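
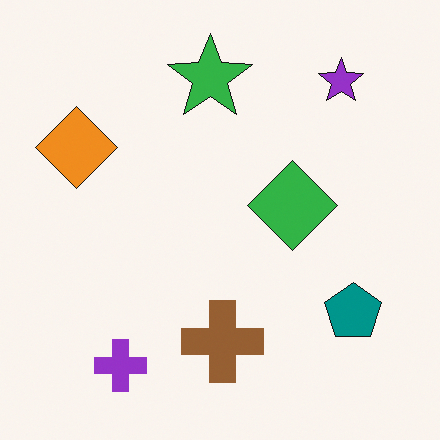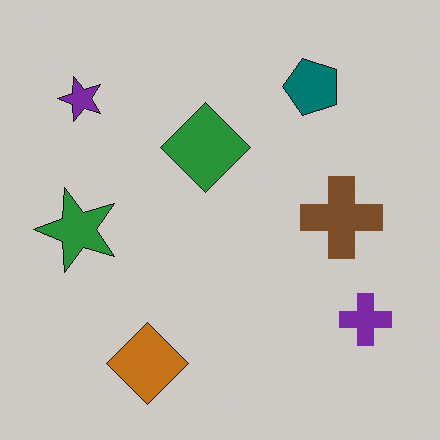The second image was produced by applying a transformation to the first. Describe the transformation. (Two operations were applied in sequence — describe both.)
This is the original image rotated 90° counter-clockwise, then slightly darkened.

The purple star sits in the top-right of the first image and the top-left of the second — consistent with a whole-image 90° counter-clockwise rotation. Every pixel — background and shapes alike — is uniformly darkened.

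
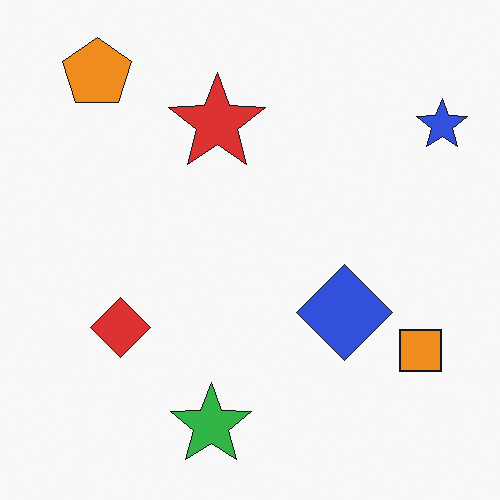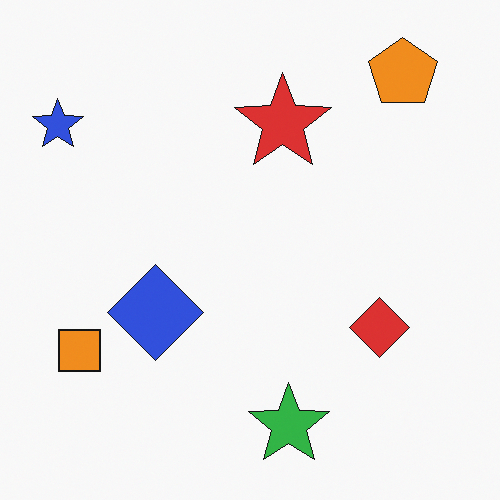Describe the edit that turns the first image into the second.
Flipped horizontally (left ↔ right).

The blue star is in the top-right of the first image and the top-left of the second — shapes on opposite sides of the vertical midline have swapped in a mirror flip.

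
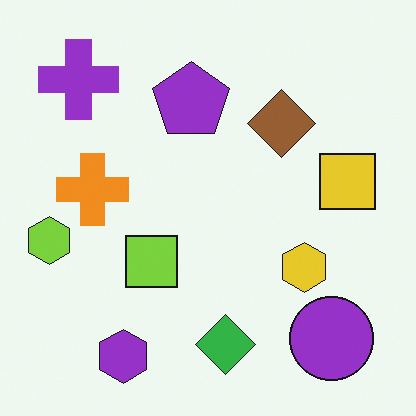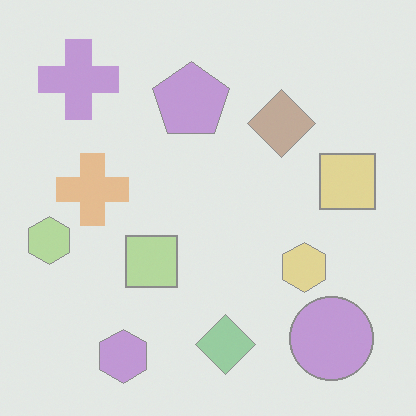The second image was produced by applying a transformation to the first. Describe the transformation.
It was given much lower contrast.

Tones are pushed toward mid-grey across the whole image — a global contrast change.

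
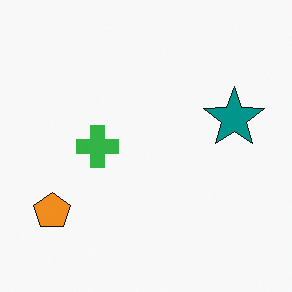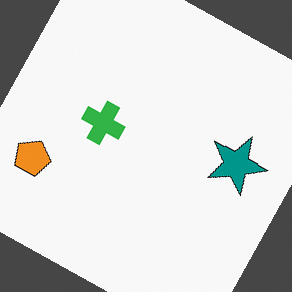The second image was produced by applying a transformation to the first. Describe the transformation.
The transformation is: rotated clockwise by a moderate amount.

Every shape is tilted by the same angle and the image corners show triangular fill wedges — a whole-image rotation by a non-right angle.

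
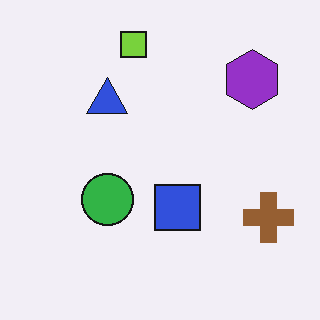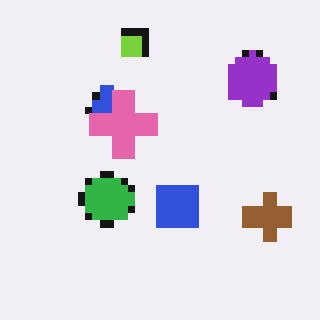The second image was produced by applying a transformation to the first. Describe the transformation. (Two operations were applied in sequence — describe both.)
The second image is the first pixelated into visible square blocks, then overlaid with an additional pink cross.

Shapes are reduced to large square blocks; fine edges and outlines are lost — a downscale-then-upscale (mosaic) effect. A pink cross appears in the second image that is absent from the first.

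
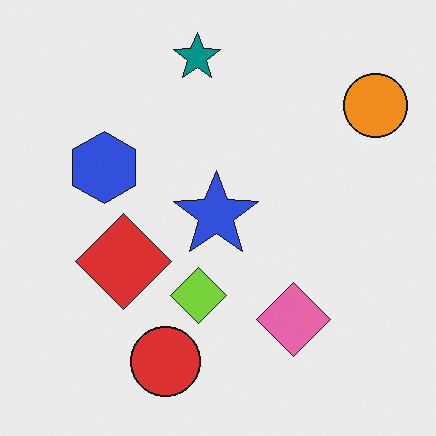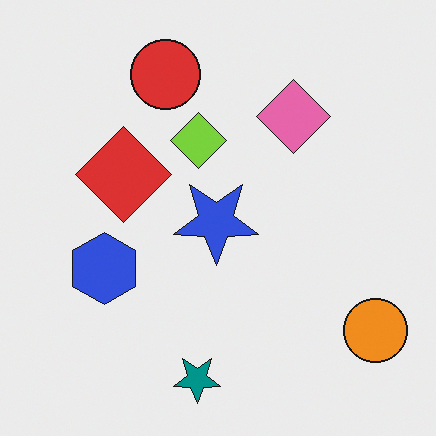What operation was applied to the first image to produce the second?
The second image is the first flipped vertically (top ↔ bottom).

The teal star is in the top of the first image and the bottom of the second — shapes on opposite sides of the horizontal midline have swapped in a mirror flip.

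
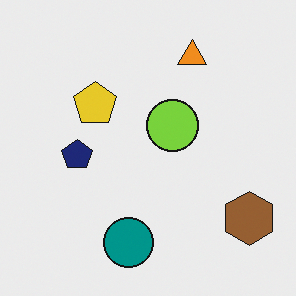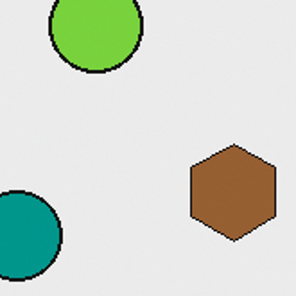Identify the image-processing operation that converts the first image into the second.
It was cropped to a noticeably smaller region and rescaled.

The visible shapes are larger and the field of view is narrower; shapes near the original edges may be partly or wholly outside the frame — a crop-and-rescale.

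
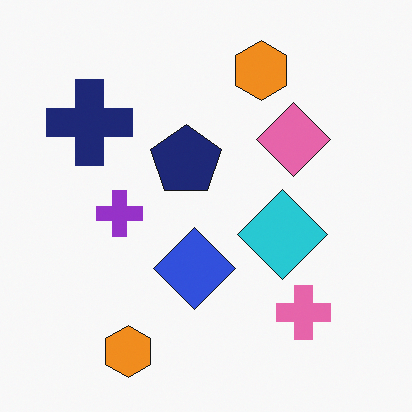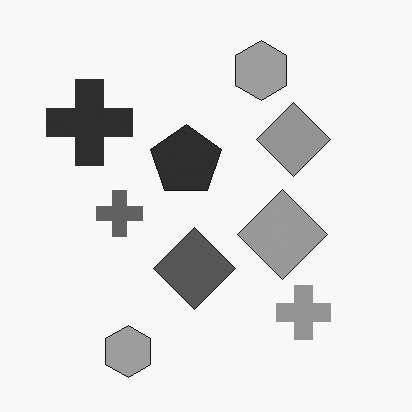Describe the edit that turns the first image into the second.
It was converted to grayscale.

All color is removed — every shape is now a shade of grey.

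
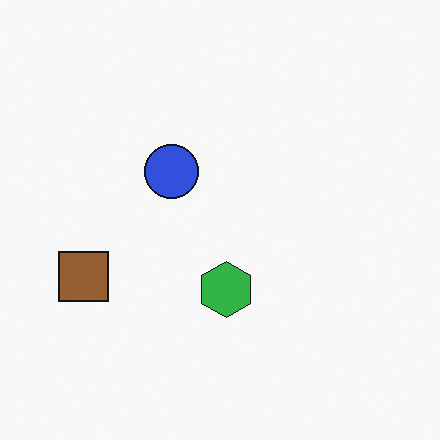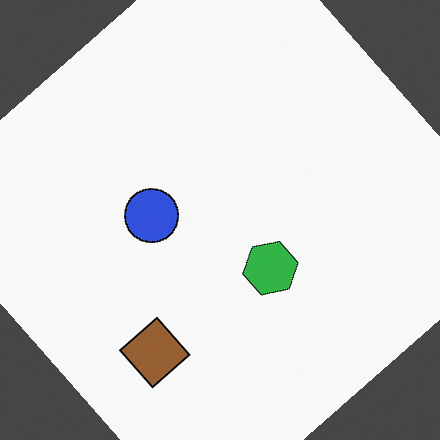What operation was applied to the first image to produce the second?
The second image is the first rotated counter-clockwise by a large amount — several tens of degrees.

Every shape is tilted by the same angle and the image corners show triangular fill wedges — a whole-image rotation by a non-right angle.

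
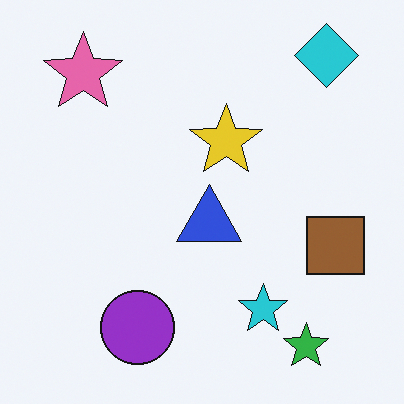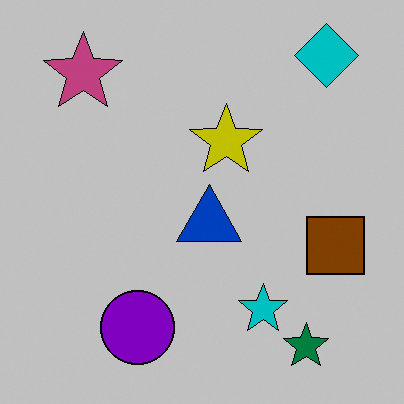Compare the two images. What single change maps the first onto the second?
This is the original image heavily posterized to just a handful of flat colors.

Each flat color has snapped to a coarser quantized level — most visibly, the near-white background has dropped to a flat grey.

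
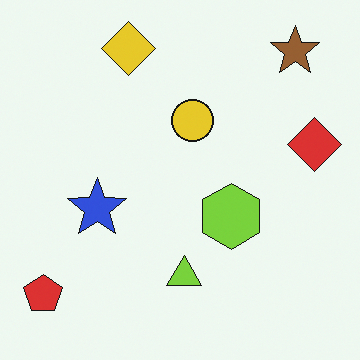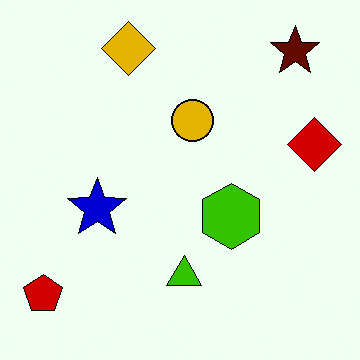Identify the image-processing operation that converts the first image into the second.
The image was given much higher contrast.

Tones are pushed away from mid-grey across the whole image — a global contrast change.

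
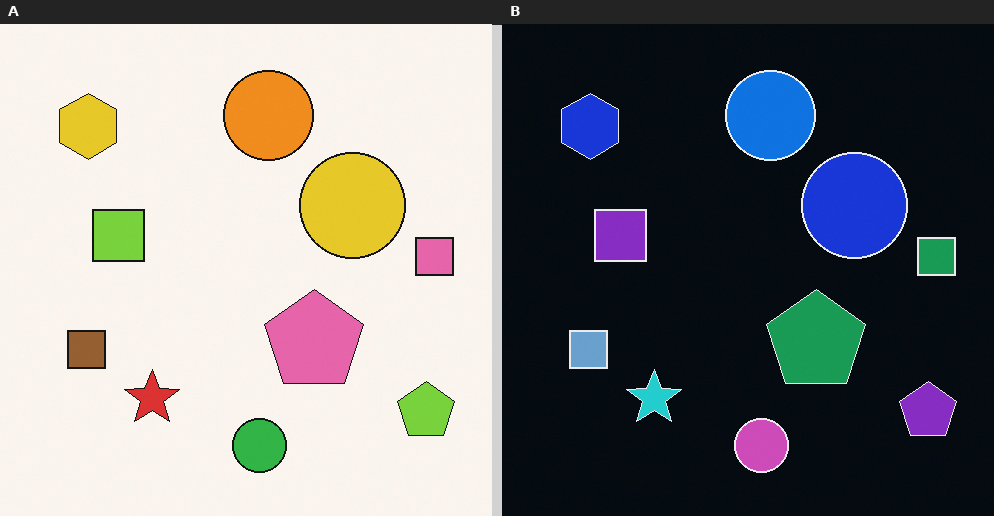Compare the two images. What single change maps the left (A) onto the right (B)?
It was color-inverted (negative).

The light background has become dark and every shape's color is its complement — a photographic negative.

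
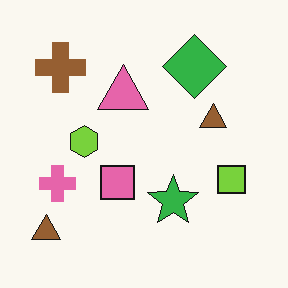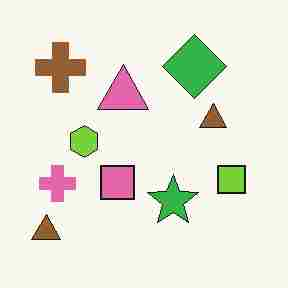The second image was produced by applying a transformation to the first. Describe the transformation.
The transformation is: degraded with heavy JPEG compression.

Blocky 8×8 compression artifacts appear around shape edges and the flat background shows ringing — characteristic JPEG degradation.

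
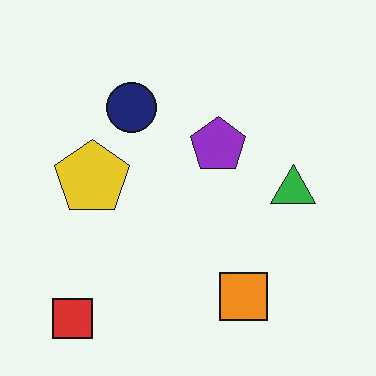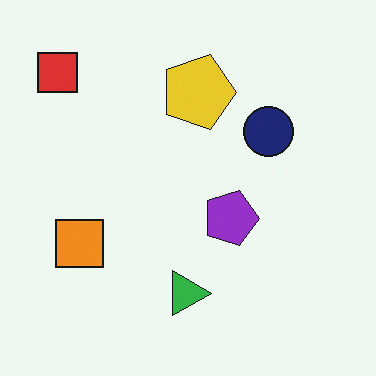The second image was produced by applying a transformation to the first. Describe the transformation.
The transformation is: rotated 90° clockwise.

The red square sits in the bottom-left of the first image and the top-left of the second — consistent with a whole-image 90° clockwise rotation.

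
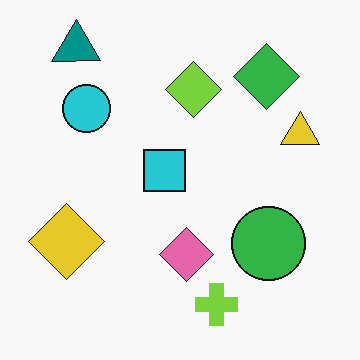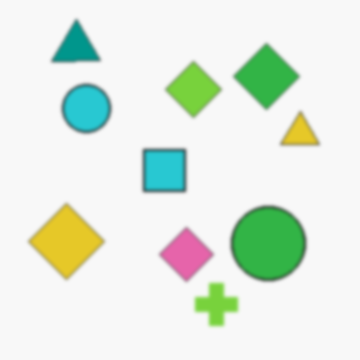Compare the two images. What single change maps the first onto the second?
Slightly softened.

Shape edges and outlines are uniformly softened across the whole image.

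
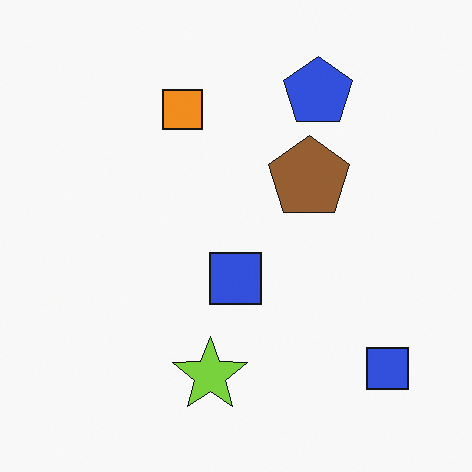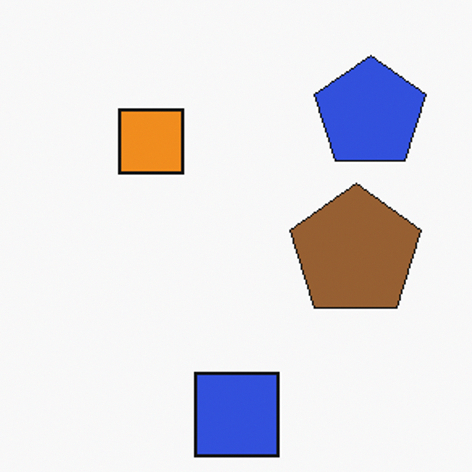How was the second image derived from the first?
It was cropped to a modestly smaller region and rescaled.

The visible shapes are larger and the field of view is narrower; shapes near the original edges may be partly or wholly outside the frame — a crop-and-rescale.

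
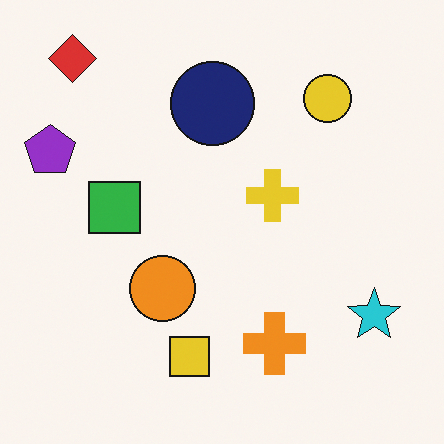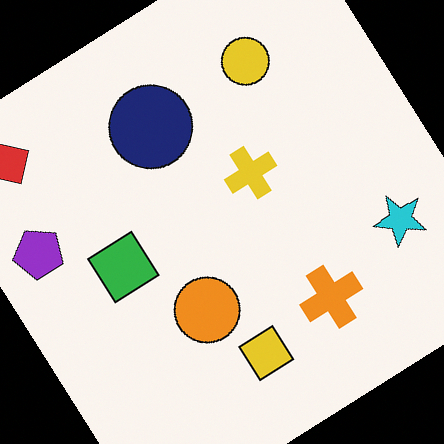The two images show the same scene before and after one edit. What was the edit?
The second image is the first rotated counter-clockwise by a large amount — several tens of degrees.

Every shape is tilted by the same angle and the image corners show triangular fill wedges — a whole-image rotation by a non-right angle.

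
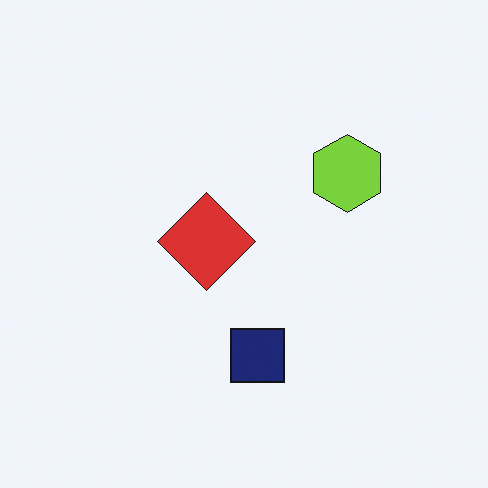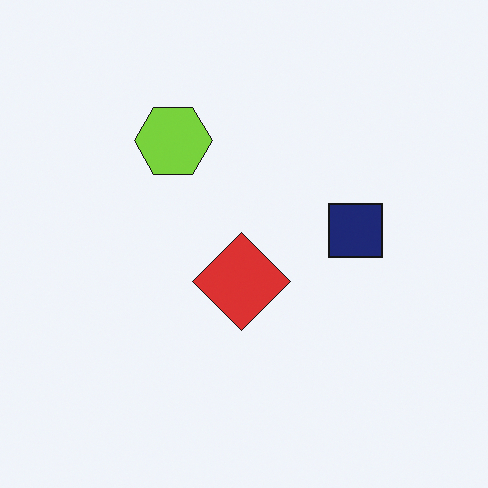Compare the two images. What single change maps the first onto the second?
Rotated 90° counter-clockwise.

The lime hexagon sits in the right of the first image and the top of the second — consistent with a whole-image 90° counter-clockwise rotation.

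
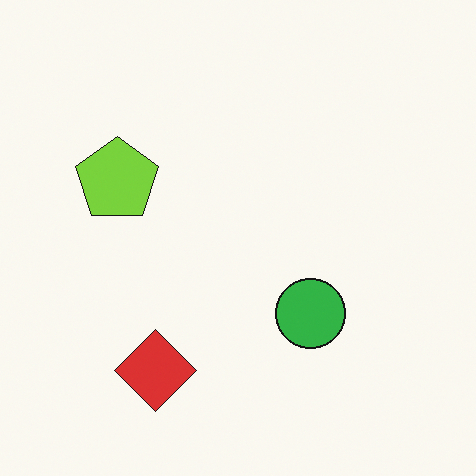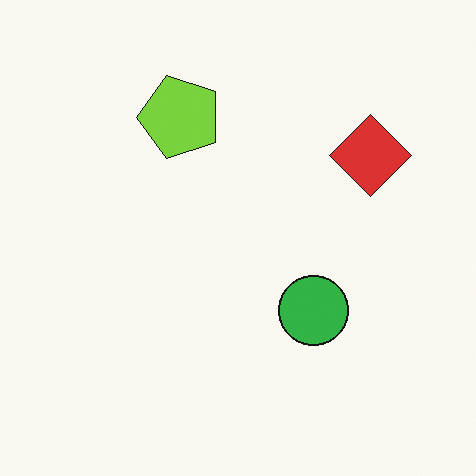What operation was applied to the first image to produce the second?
The transformation is: transposed (reflected across the top-left ↔ bottom-right diagonal).

Shapes have swapped their row and column positions — what was in the top-right is now in the bottom-left — a diagonal reflection.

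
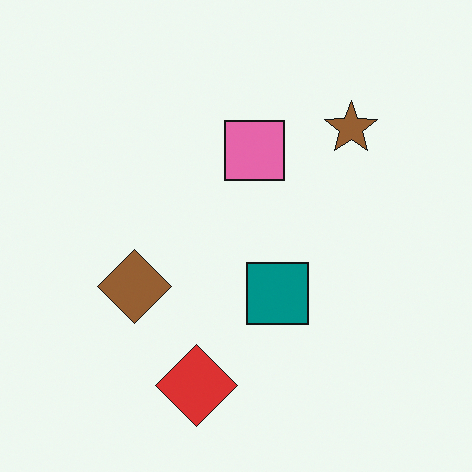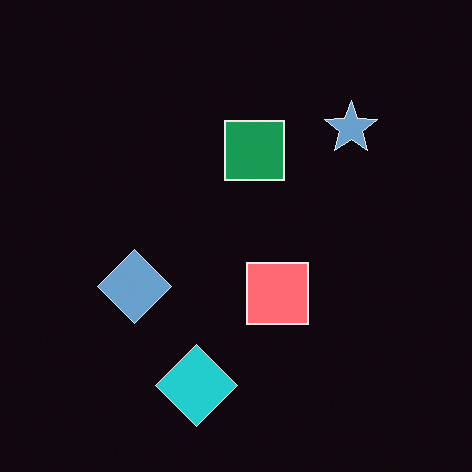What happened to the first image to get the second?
This is the original image color-inverted (negative).

The light background has become dark and every shape's color is its complement — a photographic negative.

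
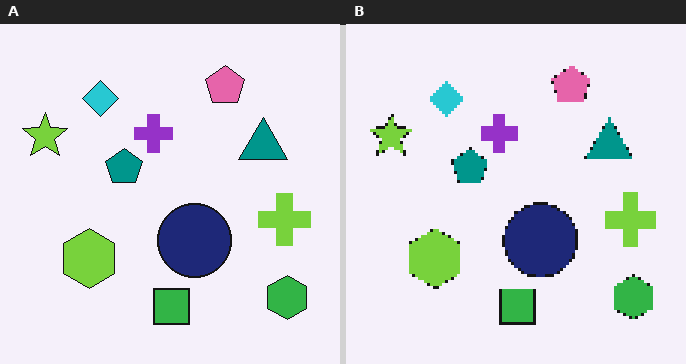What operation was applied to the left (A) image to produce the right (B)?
The image was mildly pixelated.

Shapes are reduced to large square blocks; fine edges and outlines are lost — a downscale-then-upscale (mosaic) effect.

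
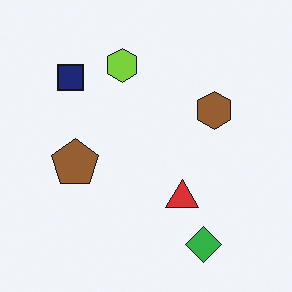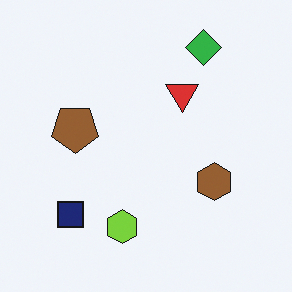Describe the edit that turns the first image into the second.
Flipped vertically (top ↔ bottom).

The green diamond is in the bottom-right of the first image and the top-right of the second — shapes on opposite sides of the horizontal midline have swapped in a mirror flip.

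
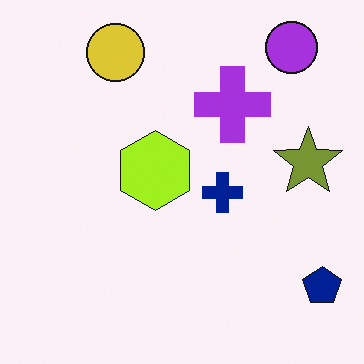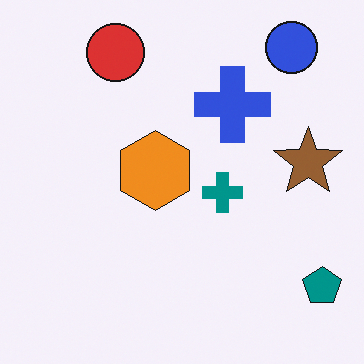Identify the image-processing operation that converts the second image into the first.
The image was hue-shifted by a small amount.

Every shape's color has rotated by the same amount around the hue wheel — a uniform hue shift.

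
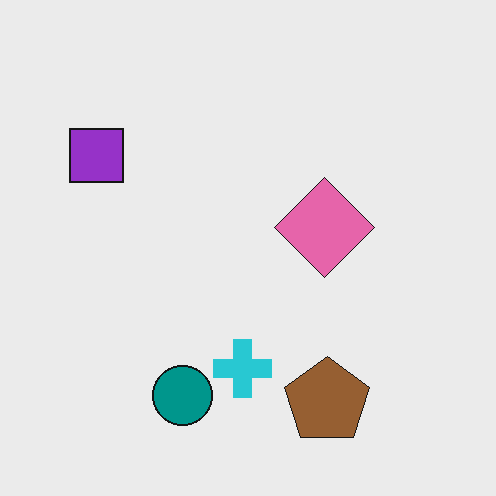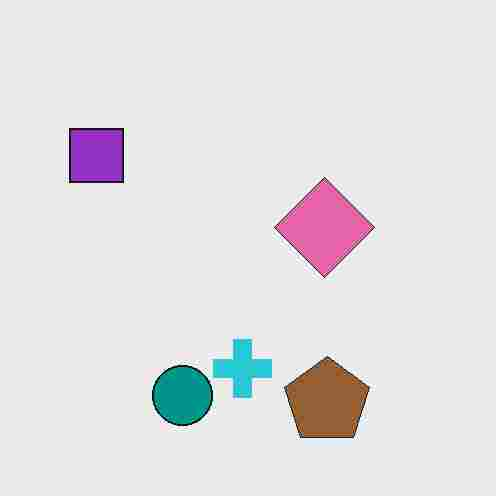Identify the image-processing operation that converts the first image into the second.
It was degraded with heavy JPEG compression.

Blocky 8×8 compression artifacts appear around shape edges and the flat background shows ringing — characteristic JPEG degradation.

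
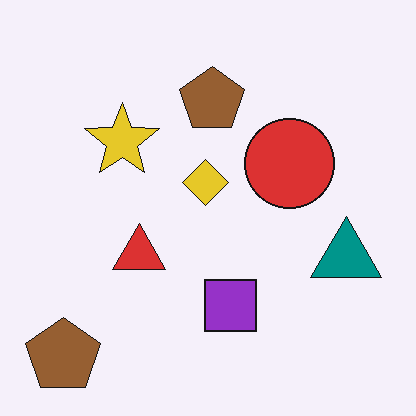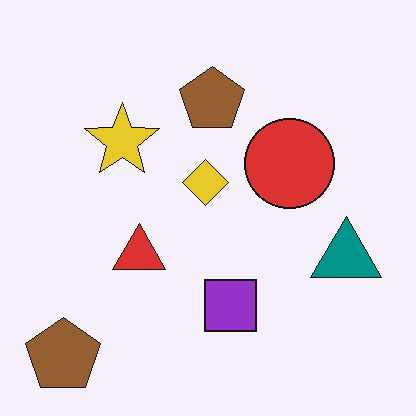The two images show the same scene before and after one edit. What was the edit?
The image was JPEG-compressed with visible artifacts.

Blocky 8×8 compression artifacts appear around shape edges and the flat background shows ringing — characteristic JPEG degradation.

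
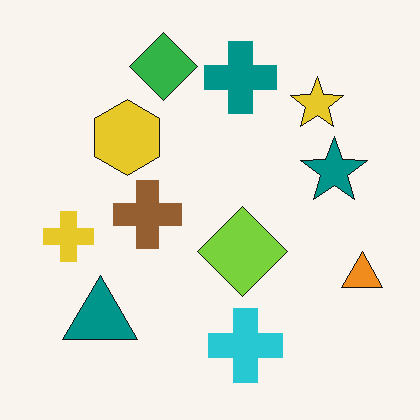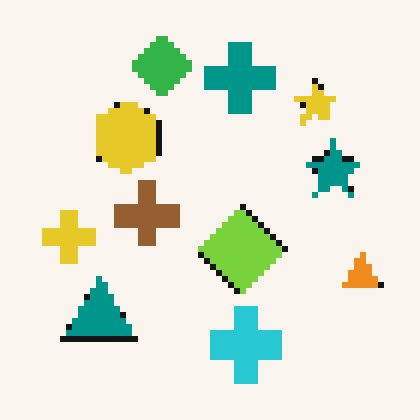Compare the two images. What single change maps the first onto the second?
The second image is the first pixelated into visible square blocks.

Shapes are reduced to large square blocks; fine edges and outlines are lost — a downscale-then-upscale (mosaic) effect.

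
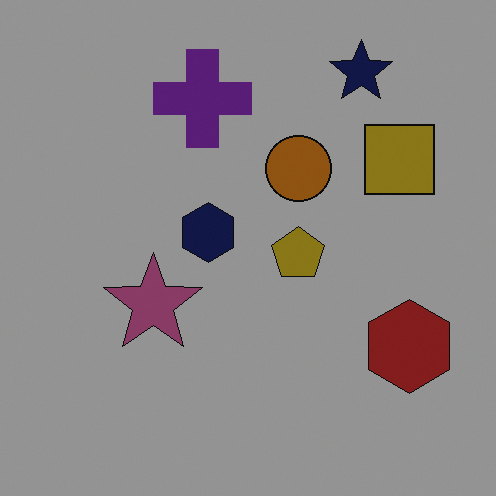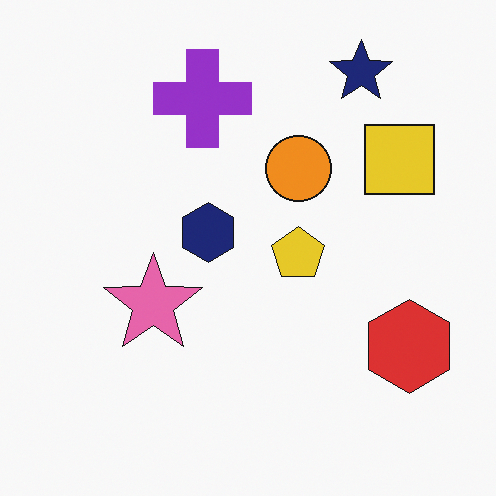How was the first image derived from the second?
This is the original image darkened a lot.

Every pixel — background and shapes alike — is uniformly darkened.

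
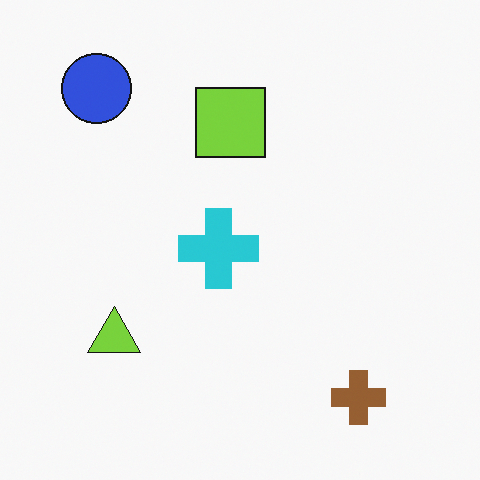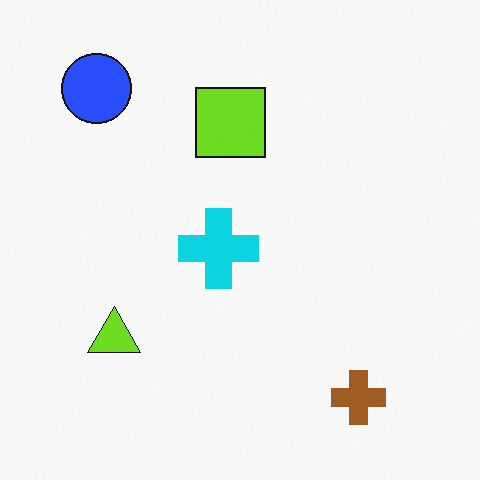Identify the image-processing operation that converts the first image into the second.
It was slightly oversaturated.

All colors are more vivid — a global saturation change.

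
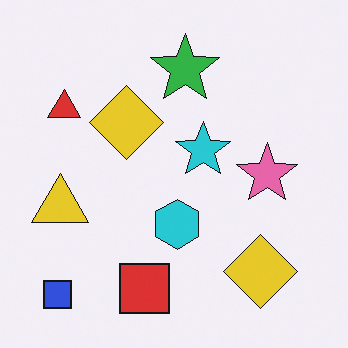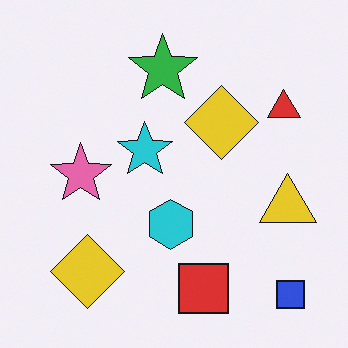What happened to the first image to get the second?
It was flipped horizontally (left ↔ right).

The blue square is in the bottom-left of the first image and the bottom-right of the second — shapes on opposite sides of the vertical midline have swapped in a mirror flip.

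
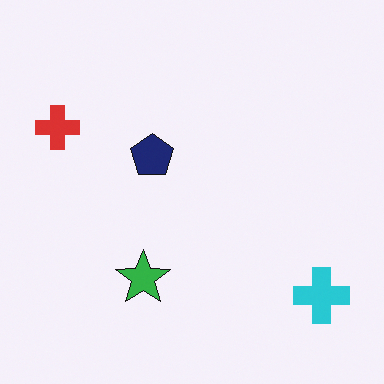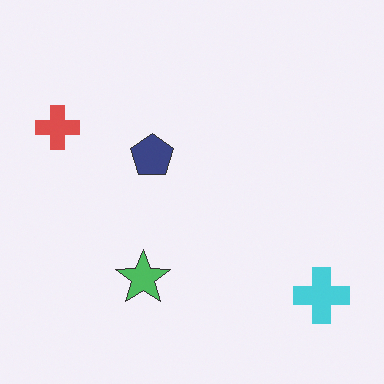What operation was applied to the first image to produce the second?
The image was given slightly reduced contrast.

Tones are pushed toward mid-grey across the whole image — a global contrast change.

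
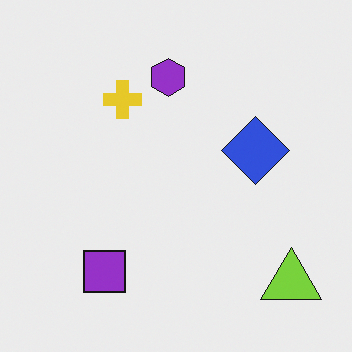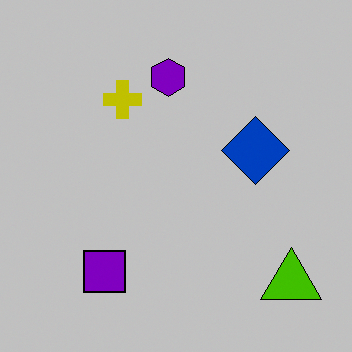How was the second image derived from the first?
The second image is the first aggressively posterized.

Each flat color has snapped to a coarser quantized level — most visibly, the near-white background has dropped to a flat grey.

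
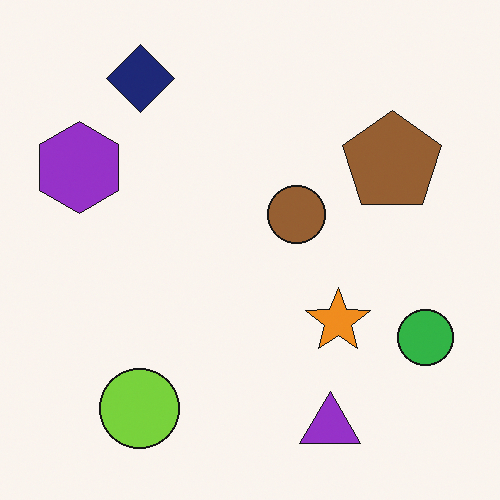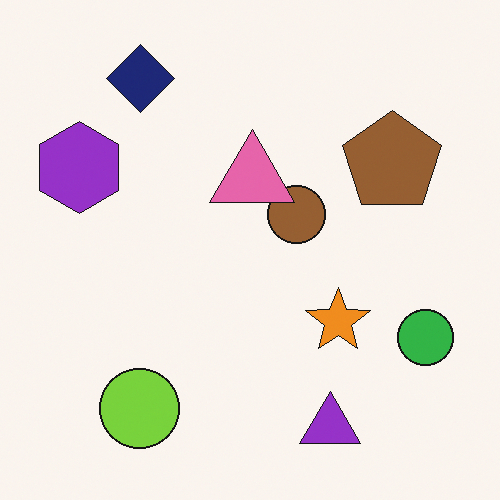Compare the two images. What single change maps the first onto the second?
The image was overlaid with an additional pink triangle.

A pink triangle appears in the second image that is absent from the first.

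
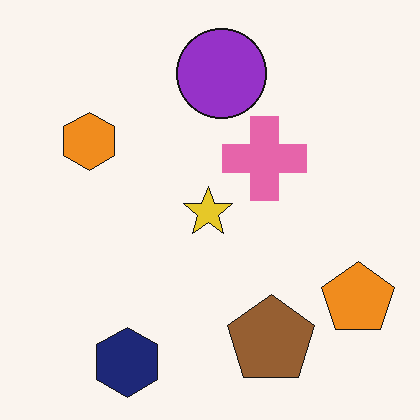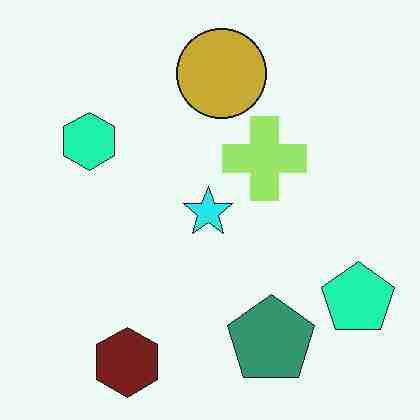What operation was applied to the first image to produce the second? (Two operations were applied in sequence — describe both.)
It was hue-shifted through roughly a third of the color wheel, then degraded with heavy JPEG compression.

Every shape's color has rotated by the same amount around the hue wheel — a uniform hue shift. Blocky 8×8 compression artifacts appear around shape edges and the flat background shows ringing — characteristic JPEG degradation.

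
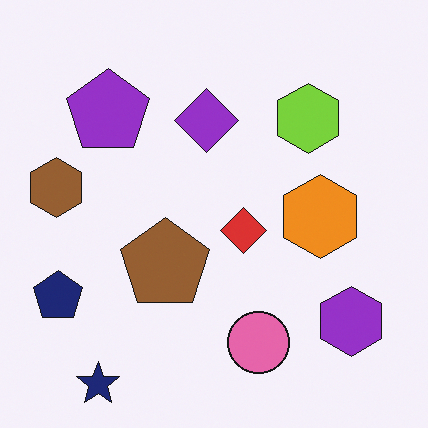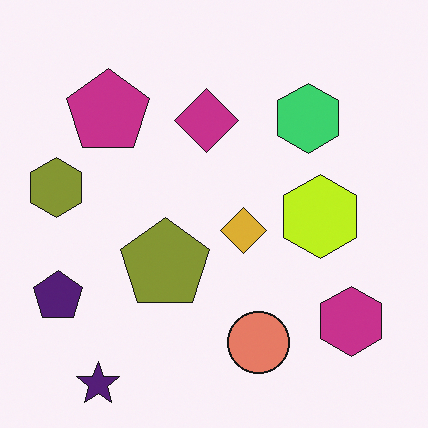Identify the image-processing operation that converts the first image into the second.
The transformation is: hue-shifted by a small amount.

Every shape's color has rotated by the same amount around the hue wheel — a uniform hue shift.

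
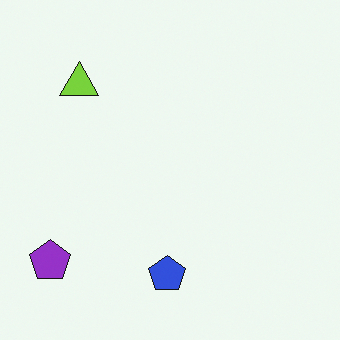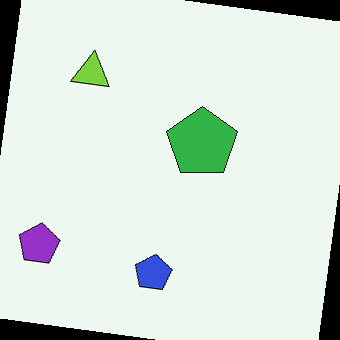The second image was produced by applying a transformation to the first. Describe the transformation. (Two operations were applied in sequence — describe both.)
This is the original image rotated clockwise by a few degrees, then overlaid with an additional green pentagon.

Every shape is tilted by the same angle and the image corners show triangular fill wedges — a whole-image rotation by a non-right angle. A green pentagon appears in the second image that is absent from the first.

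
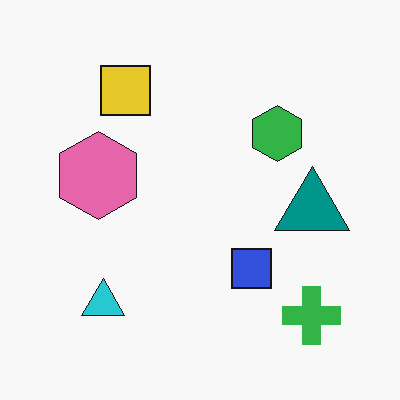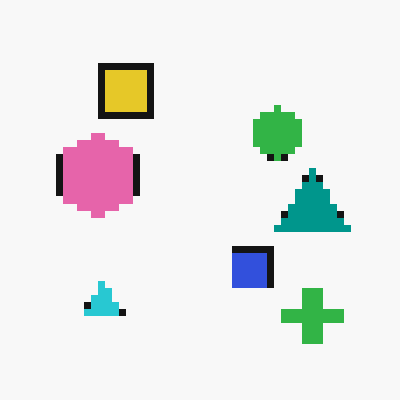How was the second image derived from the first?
The second image is the first pixelated into visible square blocks.

Shapes are reduced to large square blocks; fine edges and outlines are lost — a downscale-then-upscale (mosaic) effect.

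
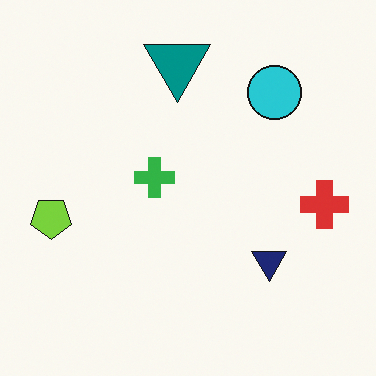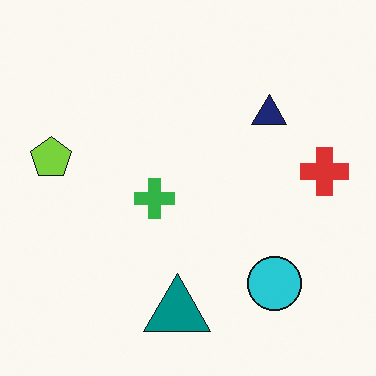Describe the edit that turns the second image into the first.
This is the original image flipped vertically (top ↔ bottom).

The teal triangle is in the bottom of the second image and the top of the first — shapes on opposite sides of the horizontal midline have swapped in a mirror flip.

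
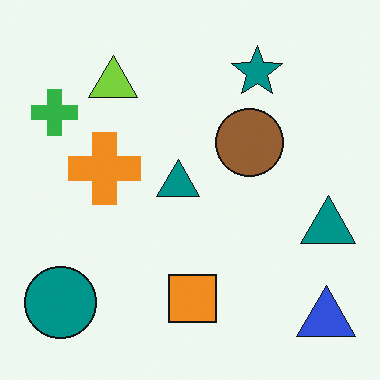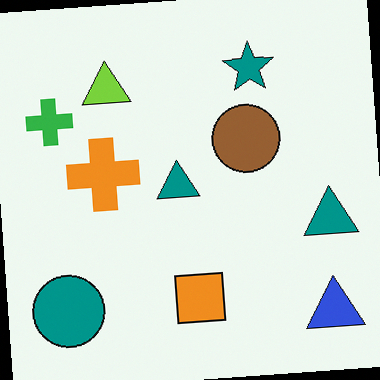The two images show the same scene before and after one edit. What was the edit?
It was rotated counter-clockwise by a slight angle.

Every shape is tilted by the same angle and the image corners show triangular fill wedges — a whole-image rotation by a non-right angle.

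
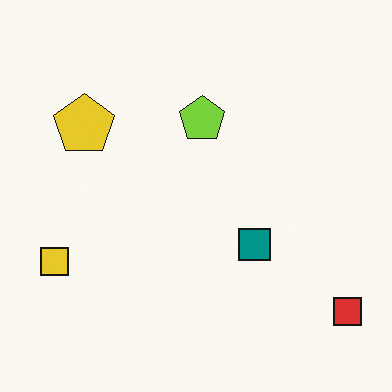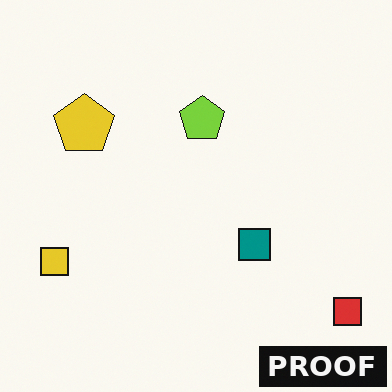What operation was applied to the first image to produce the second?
Watermarked with the text "PROOF" in the lower-right corner.

A dark label reading "PROOF" appears in the lower-right corner.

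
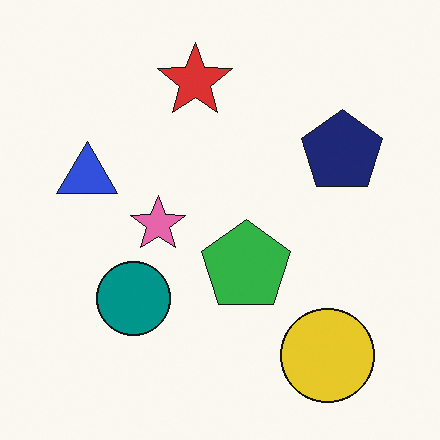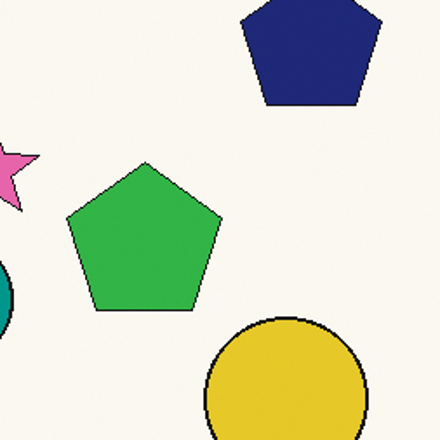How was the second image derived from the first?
This is the original image cropped to a noticeably smaller region and rescaled.

The visible shapes are larger and the field of view is narrower; shapes near the original edges may be partly or wholly outside the frame — a crop-and-rescale.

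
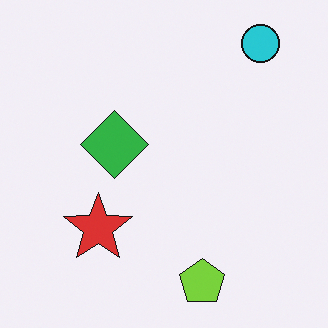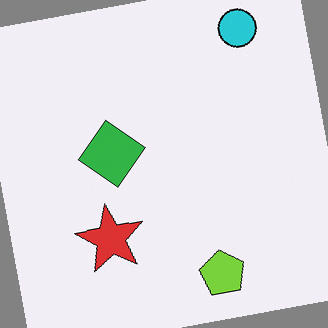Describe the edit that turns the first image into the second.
Rotated counter-clockwise by a few degrees.

Every shape is tilted by the same angle and the image corners show triangular fill wedges — a whole-image rotation by a non-right angle.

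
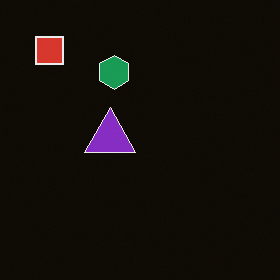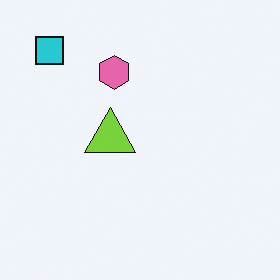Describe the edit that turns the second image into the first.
The transformation is: color-inverted (negative).

The light background has become dark and every shape's color is its complement — a photographic negative.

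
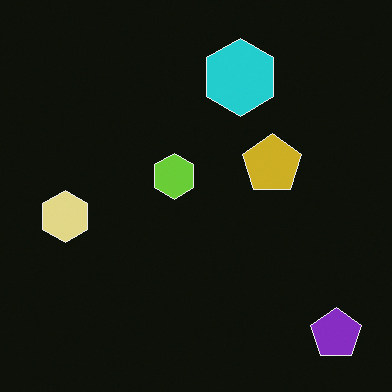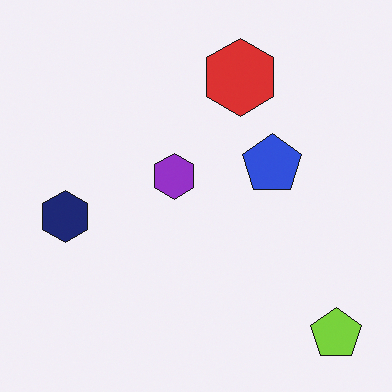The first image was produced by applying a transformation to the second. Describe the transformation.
The image was color-inverted (negative).

The light background has become dark and every shape's color is its complement — a photographic negative.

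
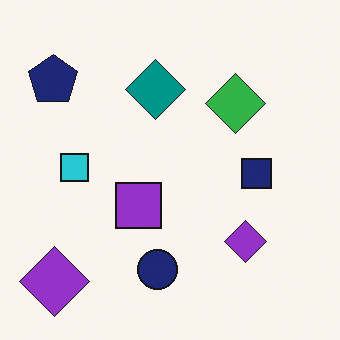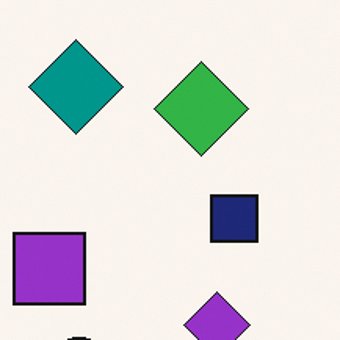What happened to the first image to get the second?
It was cropped to a modestly smaller region and rescaled.

The visible shapes are larger and the field of view is narrower; shapes near the original edges may be partly or wholly outside the frame — a crop-and-rescale.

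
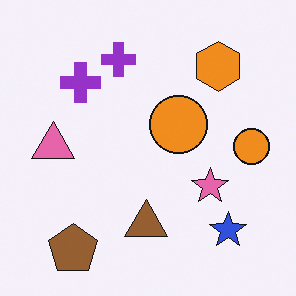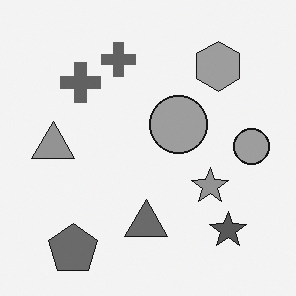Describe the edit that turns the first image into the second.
The transformation is: converted to grayscale.

All color is removed — every shape is now a shade of grey.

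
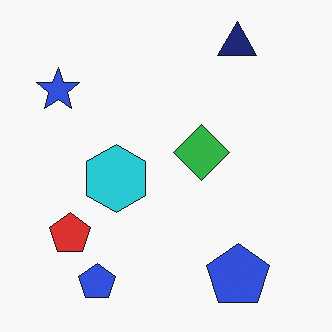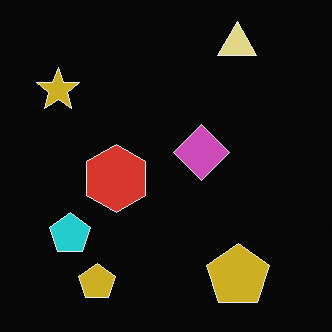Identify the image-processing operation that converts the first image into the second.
Color-inverted (negative).

The light background has become dark and every shape's color is its complement — a photographic negative.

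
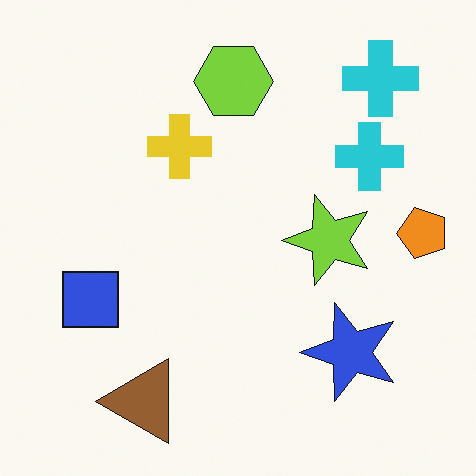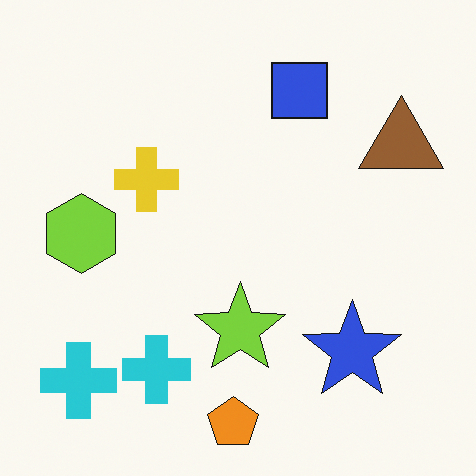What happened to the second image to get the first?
This is the original image transposed (reflected across the top-left ↔ bottom-right diagonal).

Shapes have swapped their row and column positions — what was in the top-right is now in the bottom-left — a diagonal reflection.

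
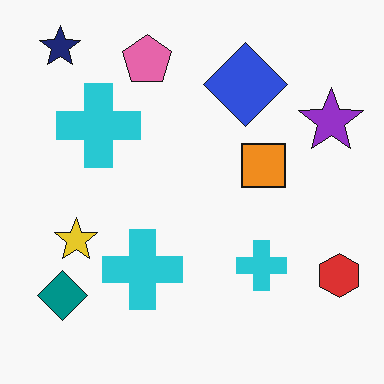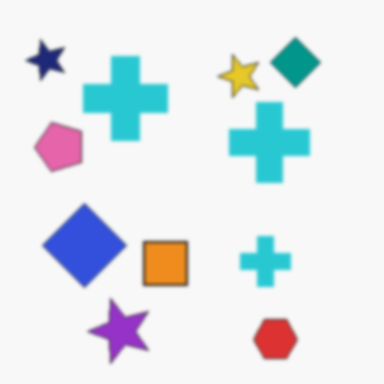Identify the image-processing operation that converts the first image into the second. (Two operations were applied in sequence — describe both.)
The image was slightly softened, then transposed (reflected across the top-left ↔ bottom-right diagonal).

Shape edges and outlines are uniformly softened across the whole image. Shapes have swapped their row and column positions — what was in the top-right is now in the bottom-left — a diagonal reflection.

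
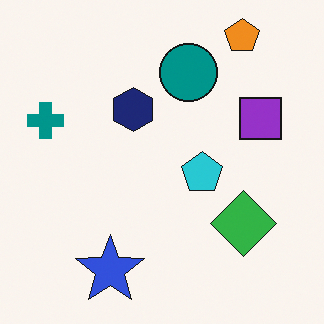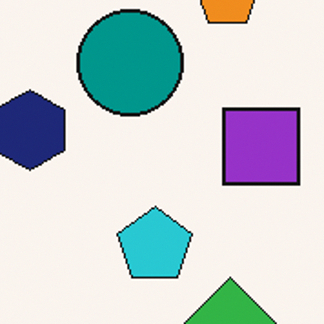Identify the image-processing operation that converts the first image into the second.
It was cropped tightly and scaled back up.

The visible shapes are larger and the field of view is narrower; shapes near the original edges may be partly or wholly outside the frame — a crop-and-rescale.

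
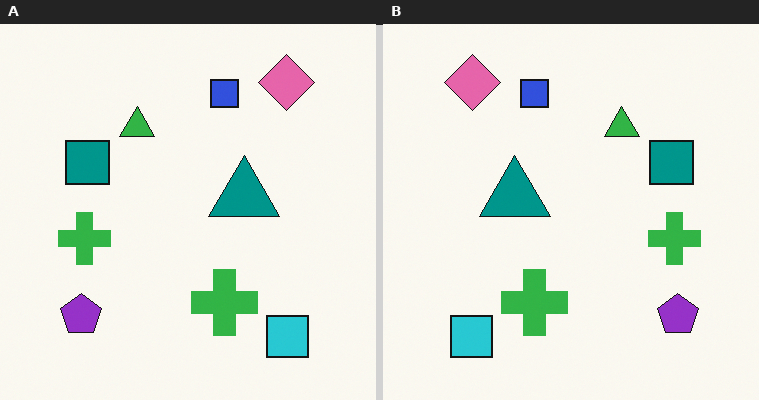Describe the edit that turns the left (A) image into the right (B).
Flipped horizontally (left ↔ right).

The purple pentagon is in the bottom-left of the left (A) image and the bottom-right of the right (B) — shapes on opposite sides of the vertical midline have swapped in a mirror flip.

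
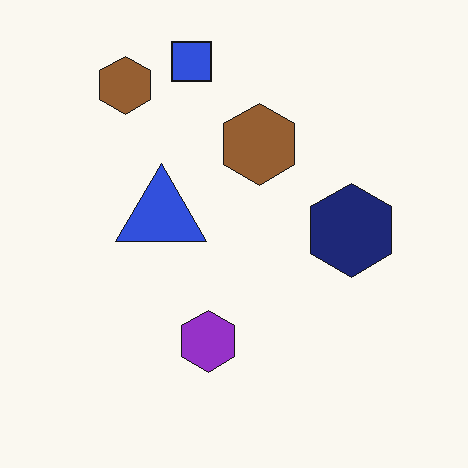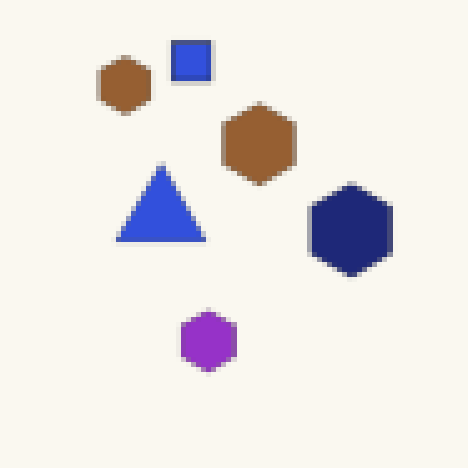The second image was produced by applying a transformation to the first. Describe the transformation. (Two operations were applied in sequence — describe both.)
Lightly blurred, then lightly pixelated (a mild mosaic effect).

Shape edges and outlines are uniformly softened across the whole image. Shapes are reduced to large square blocks; fine edges and outlines are lost — a downscale-then-upscale (mosaic) effect.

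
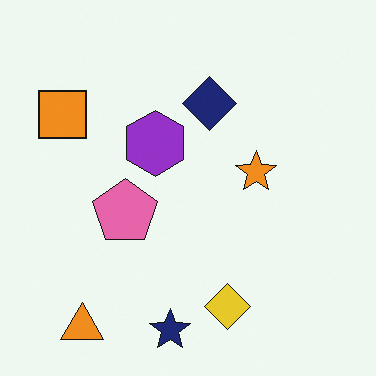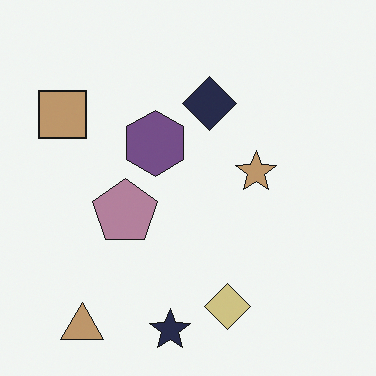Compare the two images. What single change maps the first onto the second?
Made much more muted (saturation change).

All colors are more muted and greyish — a global saturation change.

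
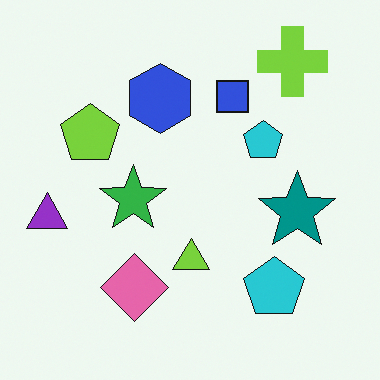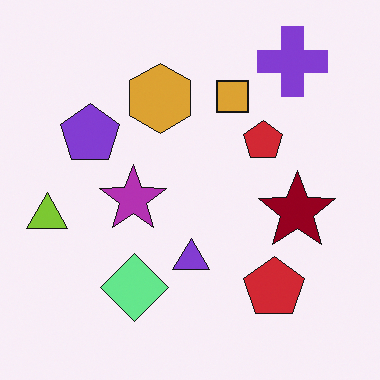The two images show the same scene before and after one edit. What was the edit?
It was hue-shifted through roughly half the color wheel.

Every shape's color has rotated by the same amount around the hue wheel — a uniform hue shift.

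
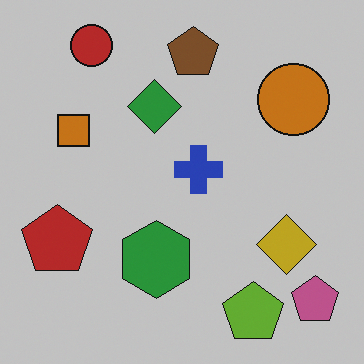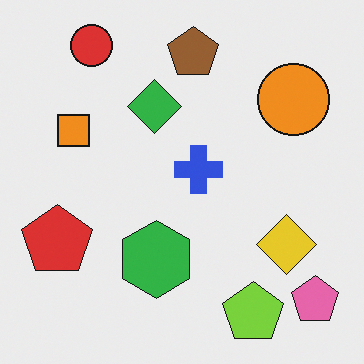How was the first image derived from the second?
The first image is the second slightly darkened.

Every pixel — background and shapes alike — is uniformly darkened.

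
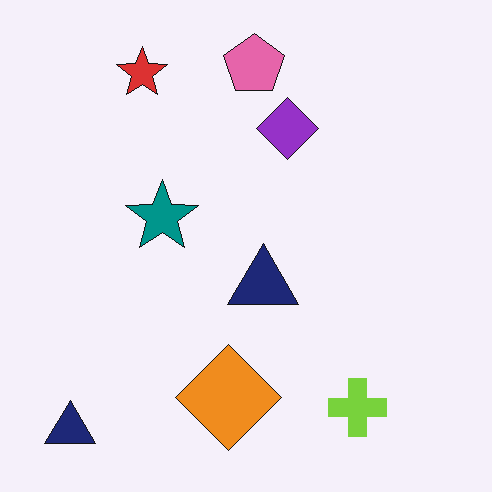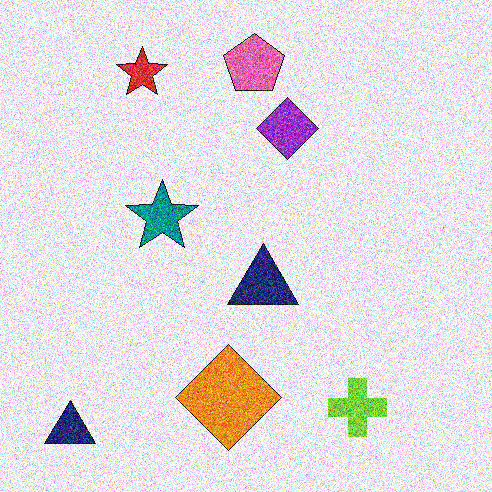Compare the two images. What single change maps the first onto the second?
It was degraded with heavy additive noise.

Random speckle covers the whole image, including the flat background.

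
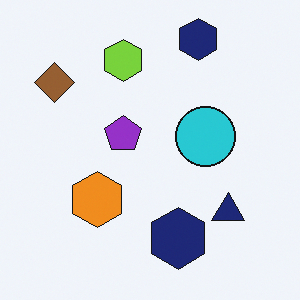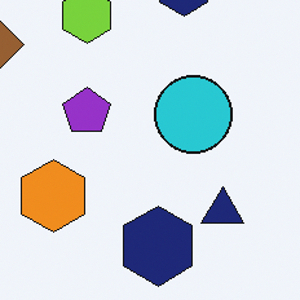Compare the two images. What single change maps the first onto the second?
The transformation is: cropped to a modestly smaller region and rescaled.

The visible shapes are larger and the field of view is narrower; shapes near the original edges may be partly or wholly outside the frame — a crop-and-rescale.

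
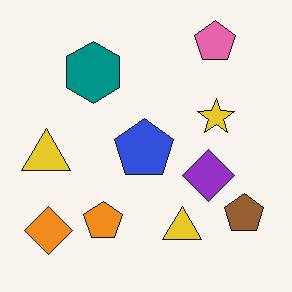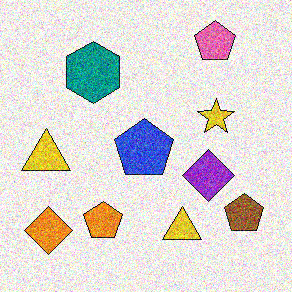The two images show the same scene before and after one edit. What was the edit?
Degraded with a thick layer of grain.

Random speckle covers the whole image, including the flat background.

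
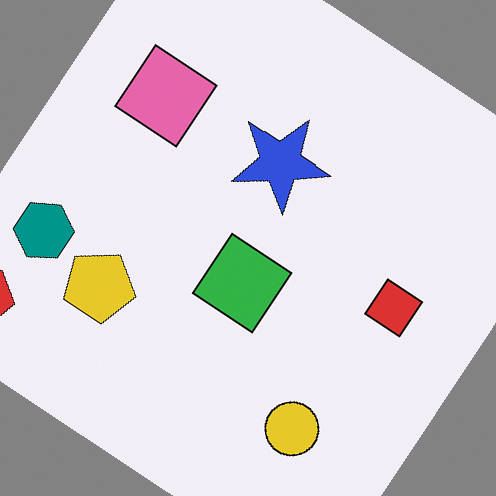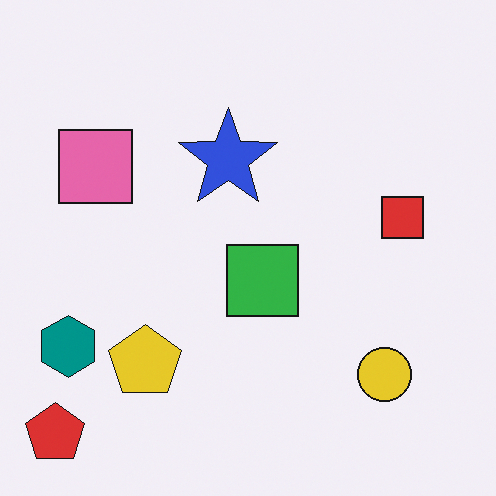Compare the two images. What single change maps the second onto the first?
The transformation is: rotated clockwise by a large amount — several tens of degrees.

Every shape is tilted by the same angle and the image corners show triangular fill wedges — a whole-image rotation by a non-right angle.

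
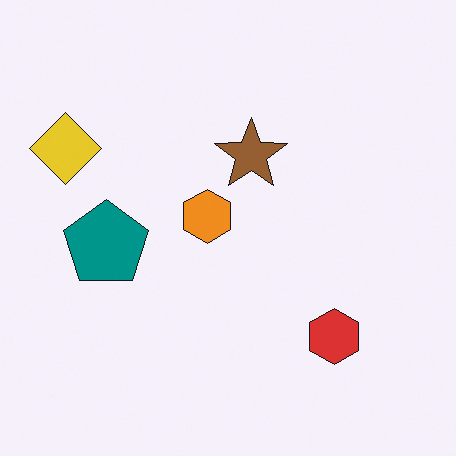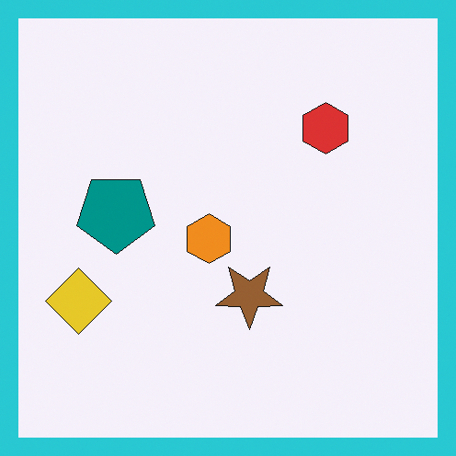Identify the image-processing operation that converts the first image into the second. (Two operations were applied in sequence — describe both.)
Flipped vertically (top ↔ bottom), then framed with a cyan border.

The red hexagon is in the bottom-right of the first image and the top-right of the second — shapes on opposite sides of the horizontal midline have swapped in a mirror flip. A solid cyan frame runs around the edge of the second image, with the content slightly shrunk inside it.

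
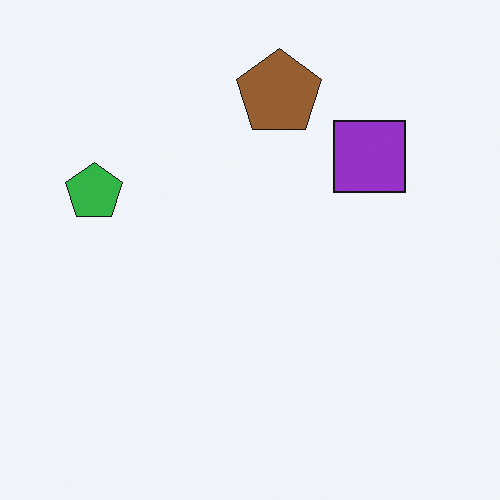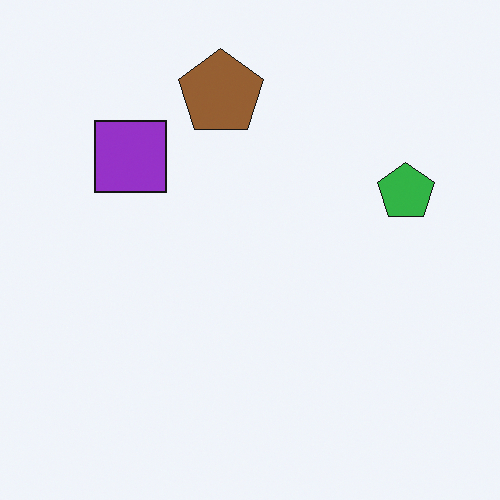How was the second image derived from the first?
Flipped horizontally (left ↔ right).

The green pentagon is in the left of the first image and the right of the second — shapes on opposite sides of the vertical midline have swapped in a mirror flip.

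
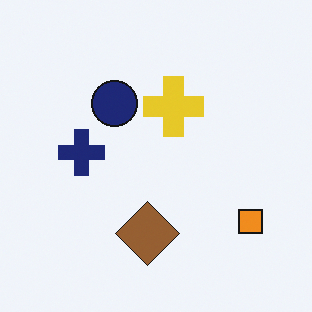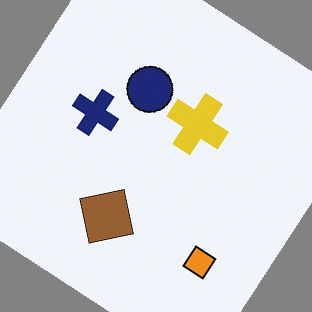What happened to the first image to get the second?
This is the original image rotated clockwise by a large amount — several tens of degrees.

Every shape is tilted by the same angle and the image corners show triangular fill wedges — a whole-image rotation by a non-right angle.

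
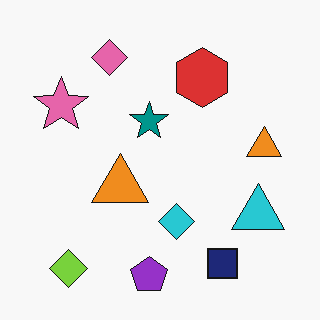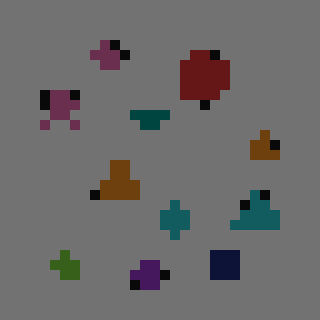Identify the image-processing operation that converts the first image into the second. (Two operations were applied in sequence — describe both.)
Noticeably darkened, then heavily pixelated into large blocks.

Every pixel — background and shapes alike — is uniformly darkened. Shapes are reduced to large square blocks; fine edges and outlines are lost — a downscale-then-upscale (mosaic) effect.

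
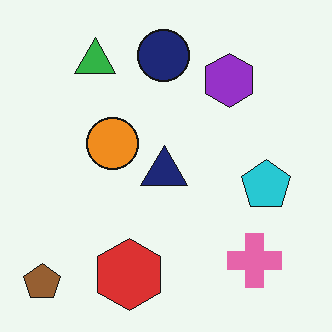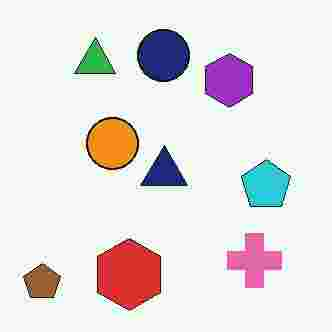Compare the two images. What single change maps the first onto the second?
This is the original image degraded with heavy JPEG compression.

Blocky 8×8 compression artifacts appear around shape edges and the flat background shows ringing — characteristic JPEG degradation.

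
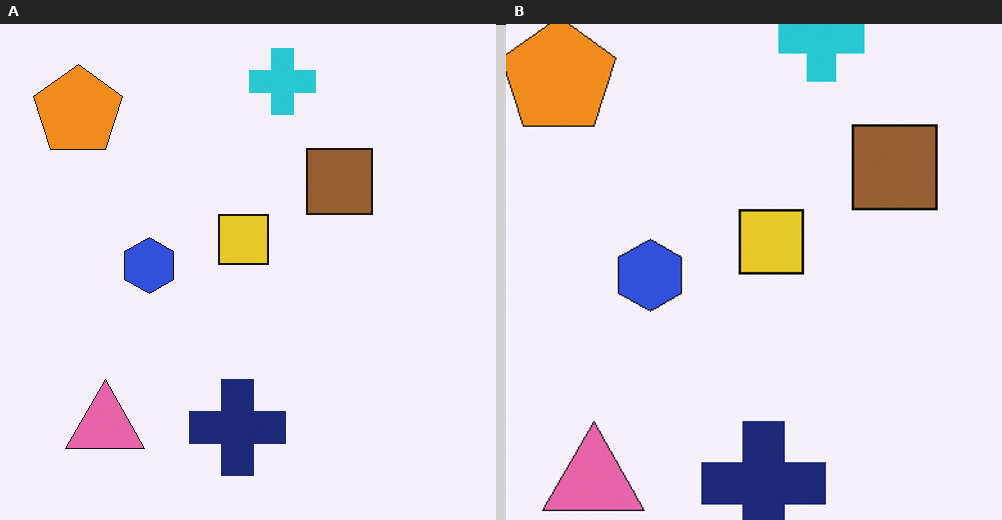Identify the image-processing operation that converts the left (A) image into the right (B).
This is the original image cropped slightly and scaled back up.

The visible shapes are larger and the field of view is narrower; shapes near the original edges may be partly or wholly outside the frame — a crop-and-rescale.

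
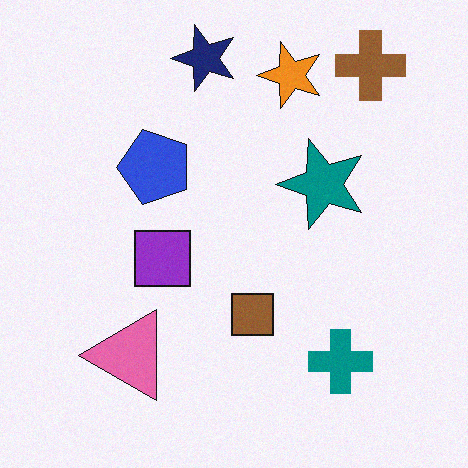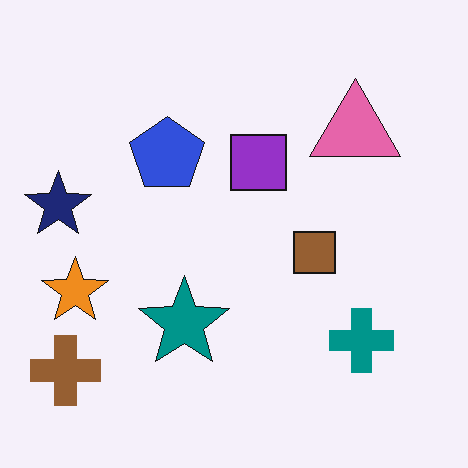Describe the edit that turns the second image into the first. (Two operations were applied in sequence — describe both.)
The first image is the second transposed (reflected across the top-left ↔ bottom-right diagonal), then degraded with a light layer of grain.

Shapes have swapped their row and column positions — what was in the top-right is now in the bottom-left — a diagonal reflection. Random speckle covers the whole image, including the flat background.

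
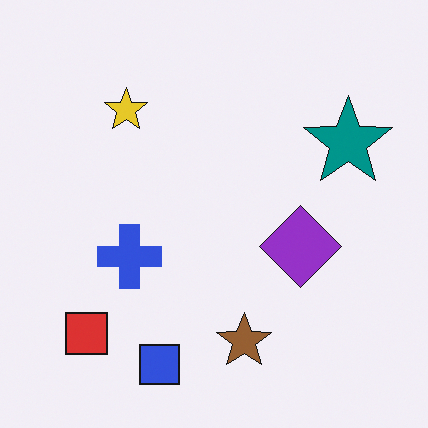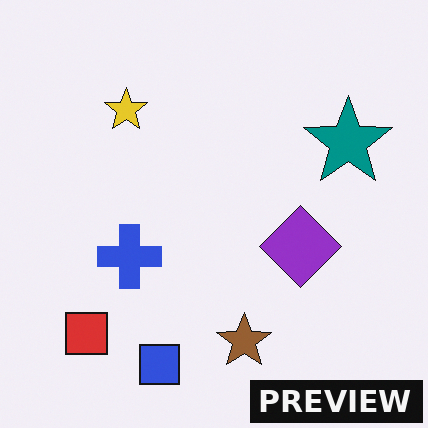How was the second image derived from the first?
The second image is the first watermarked with the text "PREVIEW" in the lower-right corner.

A dark label reading "PREVIEW" appears in the lower-right corner.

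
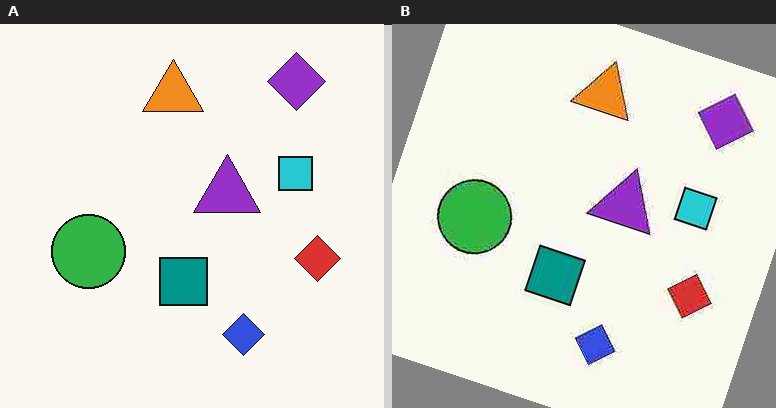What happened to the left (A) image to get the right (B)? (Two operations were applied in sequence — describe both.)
Heavily JPEG-compressed with obvious blocking artifacts, then rotated clockwise by a moderate amount.

Blocky 8×8 compression artifacts appear around shape edges and the flat background shows ringing — characteristic JPEG degradation. Every shape is tilted by the same angle and the image corners show triangular fill wedges — a whole-image rotation by a non-right angle.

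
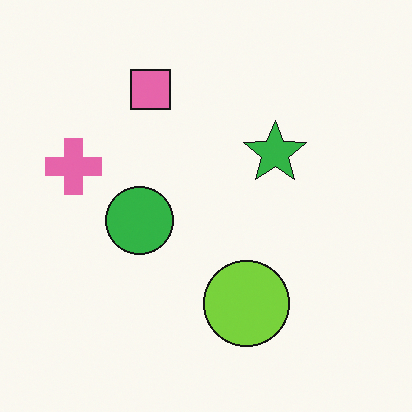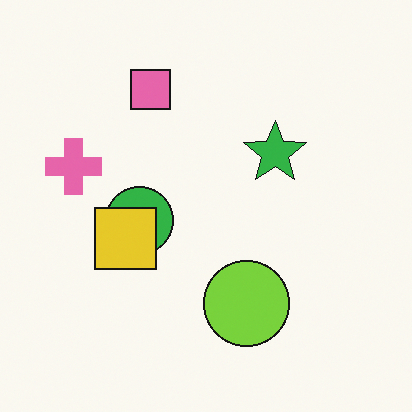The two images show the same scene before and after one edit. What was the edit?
It was overlaid with an additional yellow square.

A yellow square appears in the second image that is absent from the first.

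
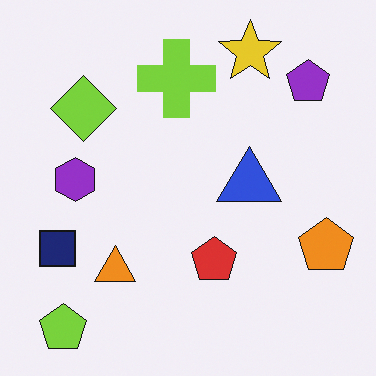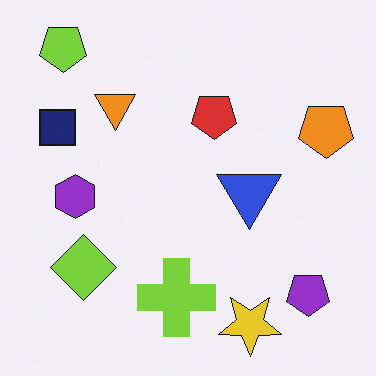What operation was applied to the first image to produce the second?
The image was flipped vertically (top ↔ bottom).

The lime pentagon is in the bottom-left of the first image and the top-left of the second — shapes on opposite sides of the horizontal midline have swapped in a mirror flip.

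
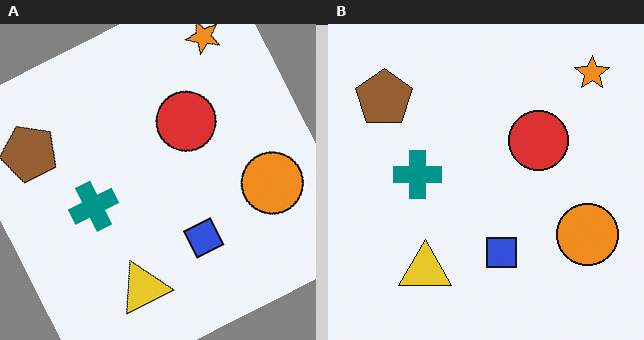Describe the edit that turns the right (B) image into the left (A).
The transformation is: rotated counter-clockwise by a moderate amount.

Every shape is tilted by the same angle and the image corners show triangular fill wedges — a whole-image rotation by a non-right angle.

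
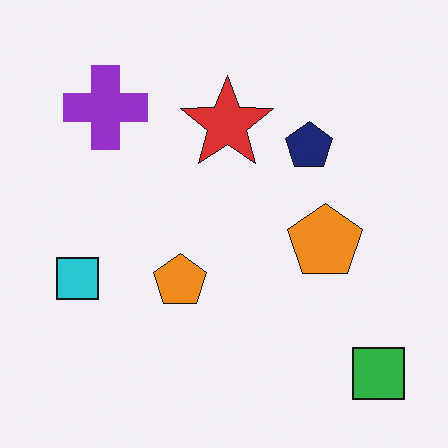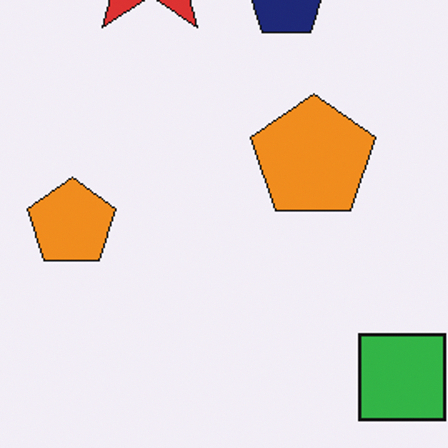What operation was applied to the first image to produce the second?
It was cropped tightly and scaled back up.

The visible shapes are larger and the field of view is narrower; shapes near the original edges may be partly or wholly outside the frame — a crop-and-rescale.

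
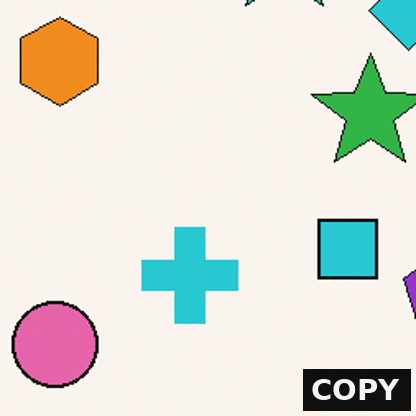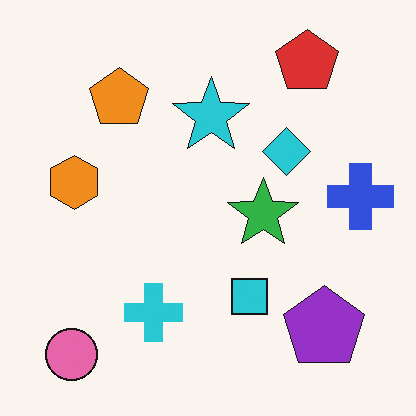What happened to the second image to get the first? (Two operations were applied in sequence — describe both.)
This is the original image cropped tightly and scaled back up, then watermarked with the text "COPY" in the lower-right corner.

The visible shapes are larger and the field of view is narrower; shapes near the original edges may be partly or wholly outside the frame — a crop-and-rescale. A dark label reading "COPY" appears in the lower-right corner.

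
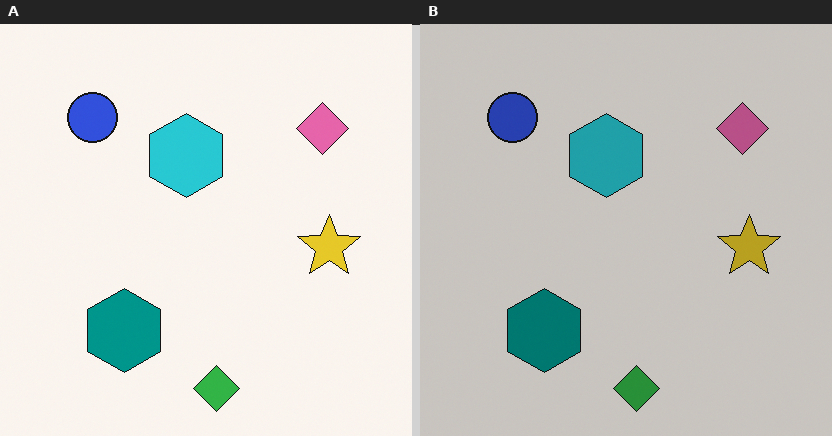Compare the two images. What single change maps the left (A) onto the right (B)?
The right (B) image is the left (A) slightly darkened.

Every pixel — background and shapes alike — is uniformly darkened.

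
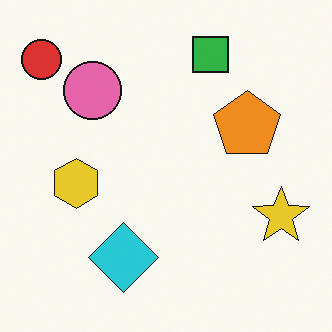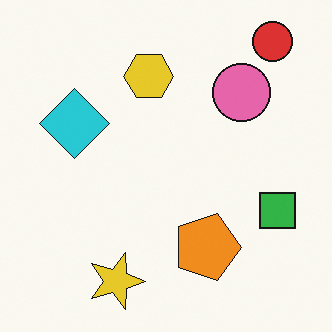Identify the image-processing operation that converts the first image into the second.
The image was rotated 90° clockwise.

The red circle sits in the top-left of the first image and the top-right of the second — consistent with a whole-image 90° clockwise rotation.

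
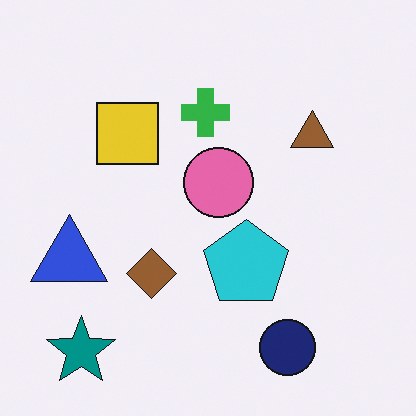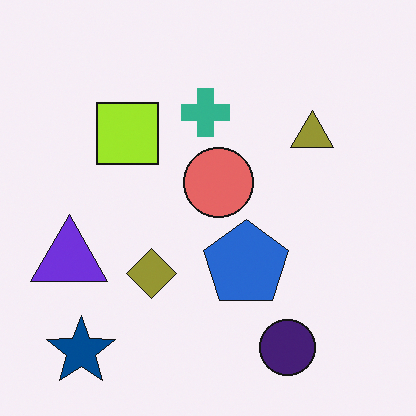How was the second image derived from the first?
It was hue-shifted slightly.

Every shape's color has rotated by the same amount around the hue wheel — a uniform hue shift.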